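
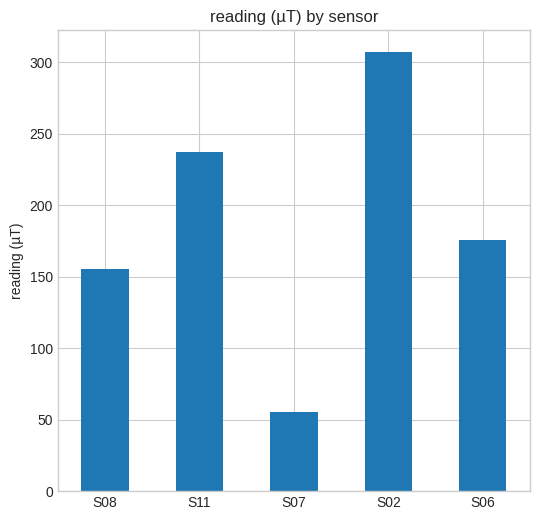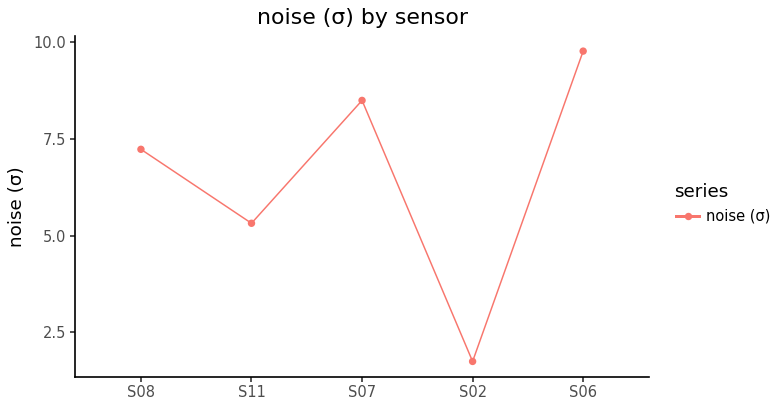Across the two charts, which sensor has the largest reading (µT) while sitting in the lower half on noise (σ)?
S02

Chart 2 median noise (σ) ≈ 7; below-median sensors: S11, S02. Among those, S02 has the highest reading (µT) (≈ 300).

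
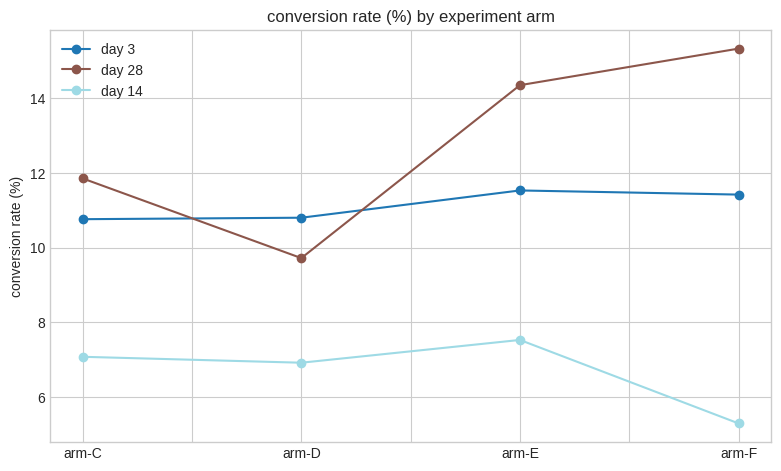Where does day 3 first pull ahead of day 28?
arm-C: day 3 ≈ 11 vs day 28 ≈ 12 (not yet); arm-D: day 3 ≈ 11 vs day 28 ≈ 10 (first crossover).

arm-D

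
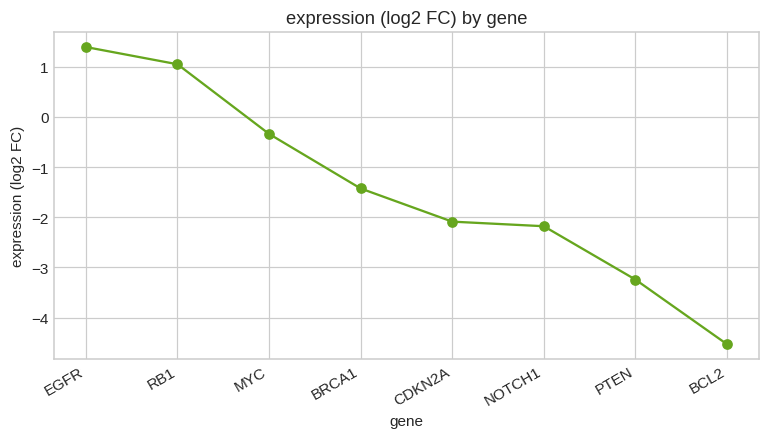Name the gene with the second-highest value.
RB1

Top 3: EGFR ≈ 1.5, RB1 ≈ 1.0, MYC ≈ -0.5.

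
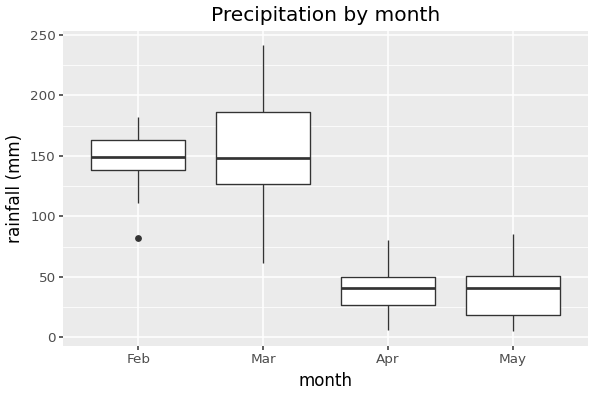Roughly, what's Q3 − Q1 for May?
≈ 30

Q3 ≈ 50, Q1 ≈ 20; IQR ≈ 30.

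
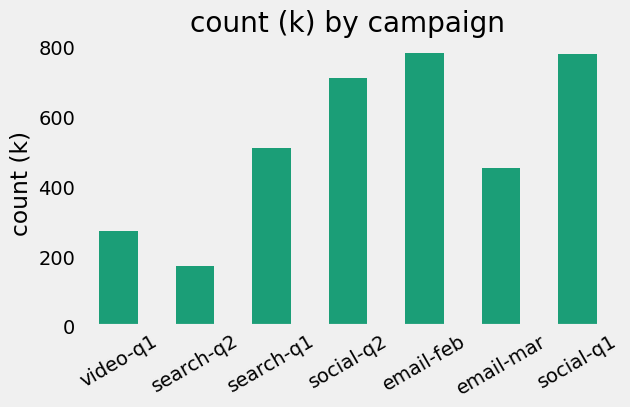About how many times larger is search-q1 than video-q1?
search-q1 ≈ 500, video-q1 ≈ 300; 500/300 ≈ 1.67.

≈ 1.67×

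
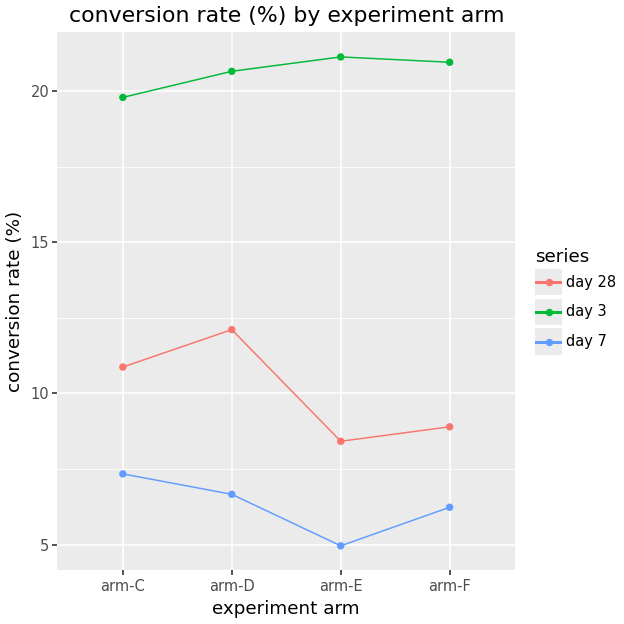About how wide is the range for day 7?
≈ 4

Max arm-C ≈ 8, min arm-E ≈ 4; range ≈ 4.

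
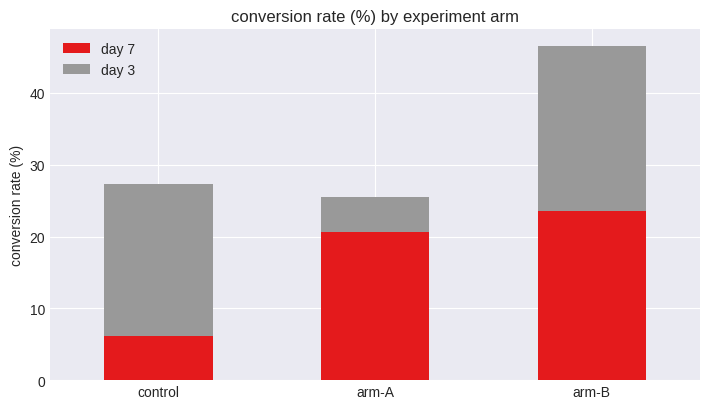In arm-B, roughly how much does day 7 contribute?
day 7 top ≈ 25, bottom ≈ 0; segment ≈ 25.

≈ 25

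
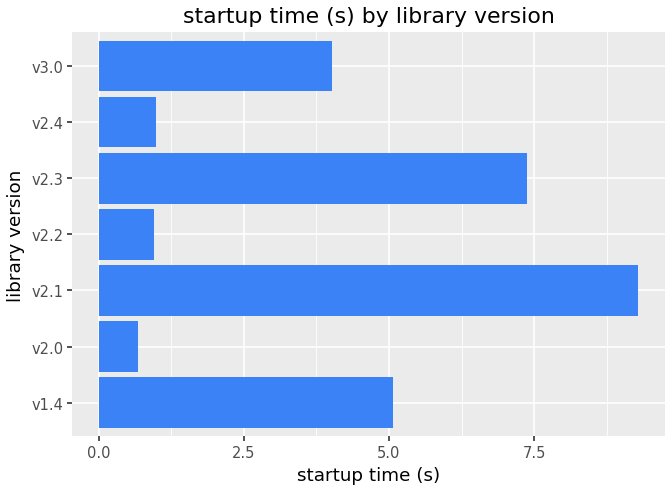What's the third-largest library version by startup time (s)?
v1.4

Top 4: v2.1 ≈ 9, v2.3 ≈ 7, v1.4 ≈ 5, v3.0 ≈ 4.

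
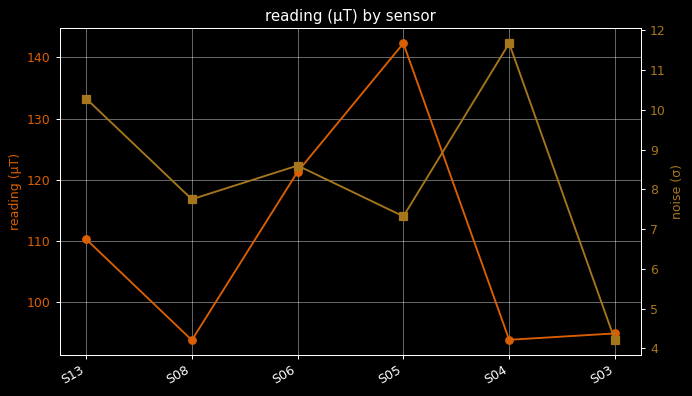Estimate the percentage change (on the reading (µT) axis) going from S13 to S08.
S13 ≈ 110, S08 ≈ 95; (95 − 110) / 110 ≈ -13.6%.

≈ -13.6%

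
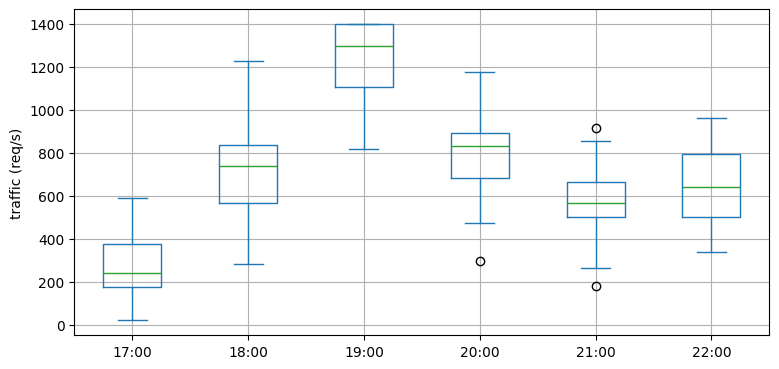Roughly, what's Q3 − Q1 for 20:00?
Q3 ≈ 900, Q1 ≈ 700; IQR ≈ 200.

≈ 200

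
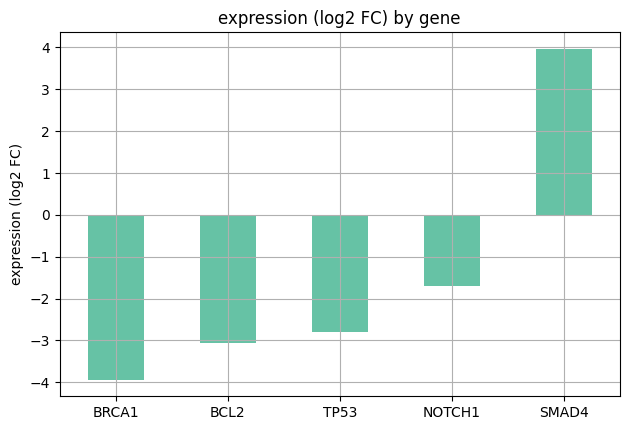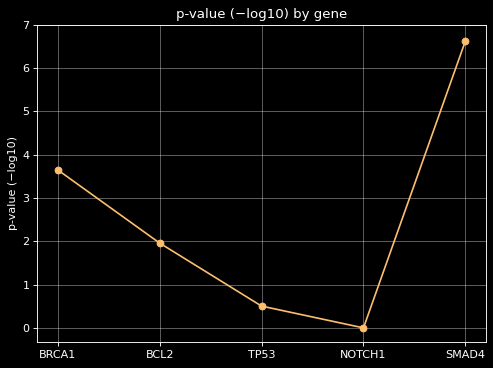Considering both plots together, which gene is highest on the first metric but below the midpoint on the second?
Chart 2 median p-value (−log10) ≈ 2; below-median genes: TP53, NOTCH1. Among those, NOTCH1 has the highest expression (log2 FC) (≈ -1.5).

NOTCH1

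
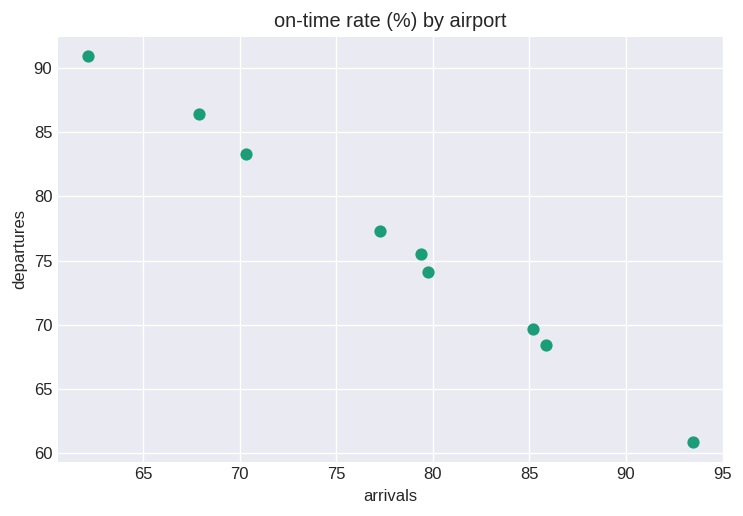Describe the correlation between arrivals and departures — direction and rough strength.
Points are negatively correlated; strong (|r| ≈ 1.0).

negative, strong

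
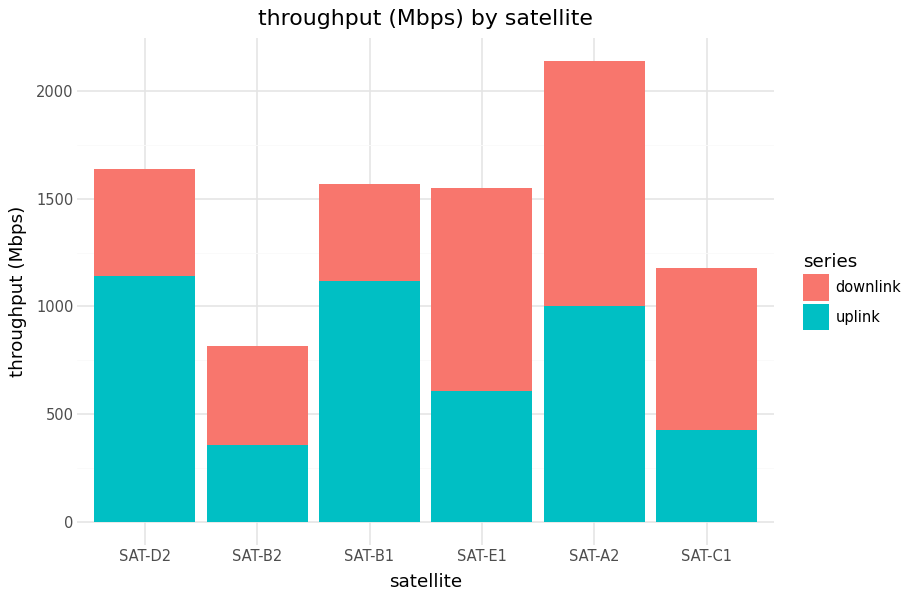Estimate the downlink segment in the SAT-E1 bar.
downlink top ≈ 1600, bottom ≈ 600; segment ≈ 1000.

≈ 1000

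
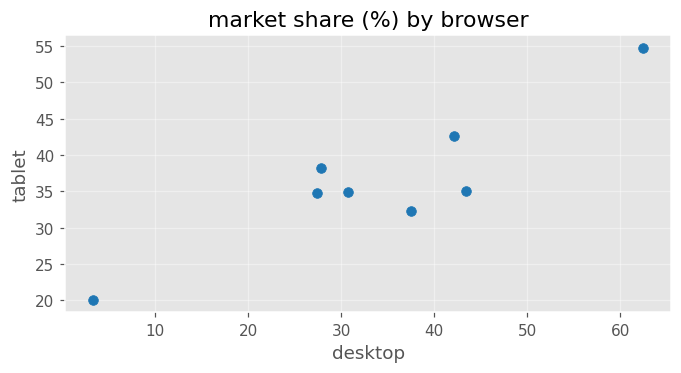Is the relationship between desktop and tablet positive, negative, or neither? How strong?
positive, strong

Points are positively correlated; strong (|r| ≈ 0.9).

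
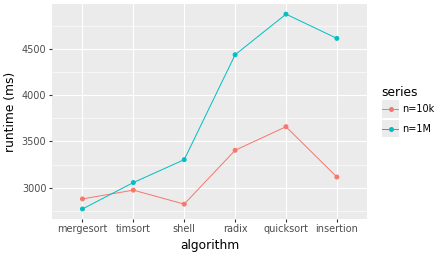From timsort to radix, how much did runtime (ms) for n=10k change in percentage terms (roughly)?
timsort ≈ 3000, radix ≈ 3400; (3400 − 3000) / 3000 ≈ +13.3%.

≈ +13.3%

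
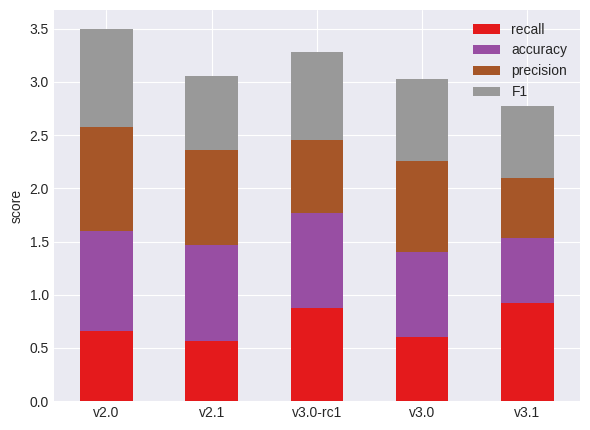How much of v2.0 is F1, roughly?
≈ 1.0

F1 top ≈ 3.5, bottom ≈ 2.5; segment ≈ 1.0.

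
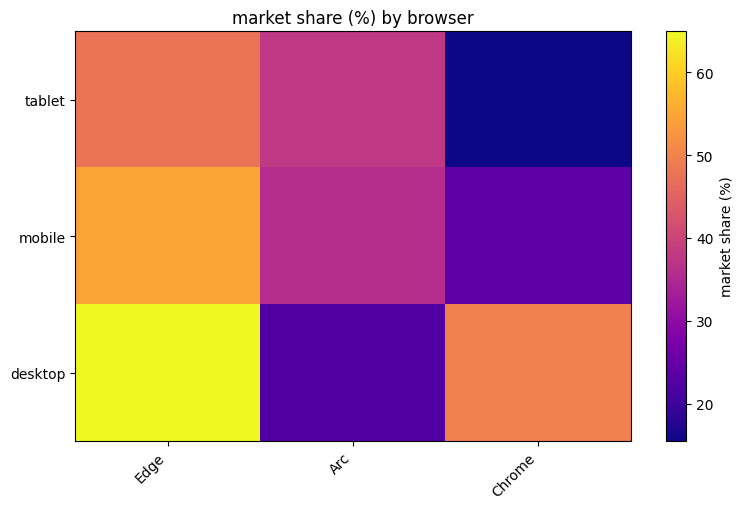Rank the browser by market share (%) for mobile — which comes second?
Top 3 for mobile: Edge ≈ 55, Arc ≈ 35, Chrome ≈ 25.

Arc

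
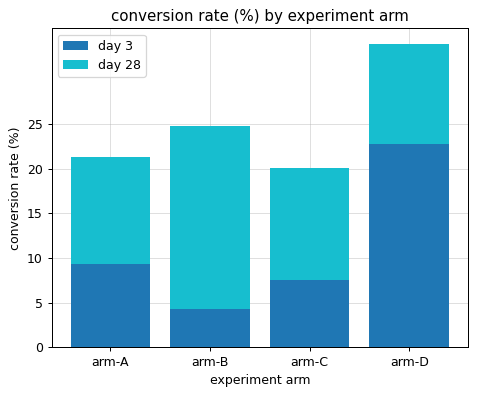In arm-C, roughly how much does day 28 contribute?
≈ 10

day 28 top ≈ 20, bottom ≈ 10; segment ≈ 10.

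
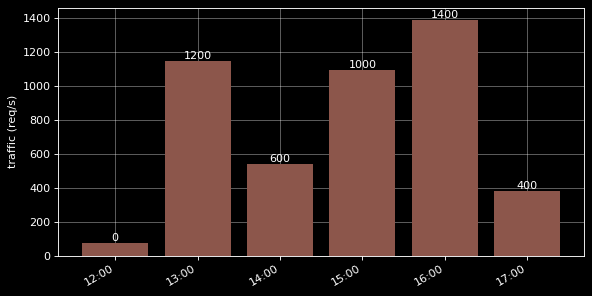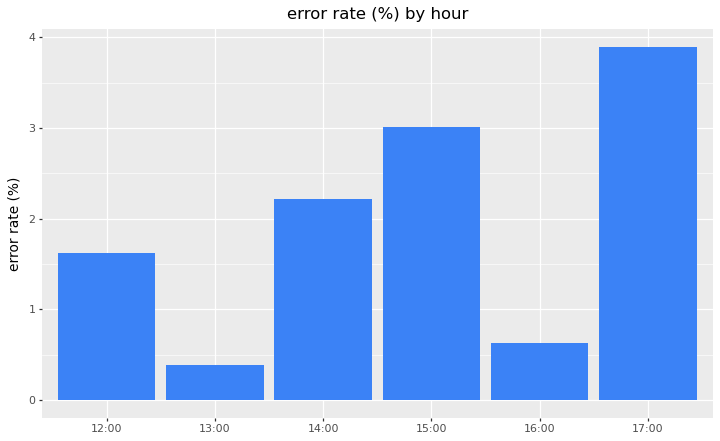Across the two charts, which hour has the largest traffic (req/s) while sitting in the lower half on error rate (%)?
Chart 2 median error rate (%) ≈ 2; below-median hours: 12:00, 13:00, 16:00. Among those, 16:00 has the highest traffic (req/s) (≈ 1400).

16:00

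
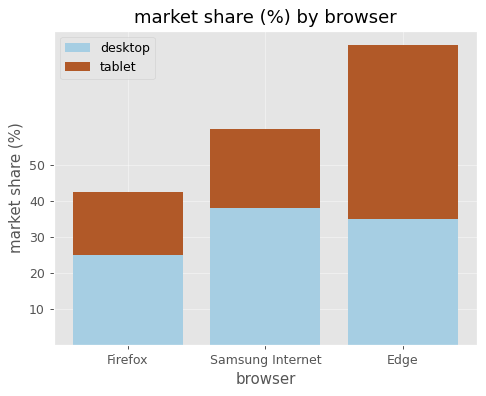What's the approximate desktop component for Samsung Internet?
desktop top ≈ 40, bottom ≈ 0; segment ≈ 40.

≈ 40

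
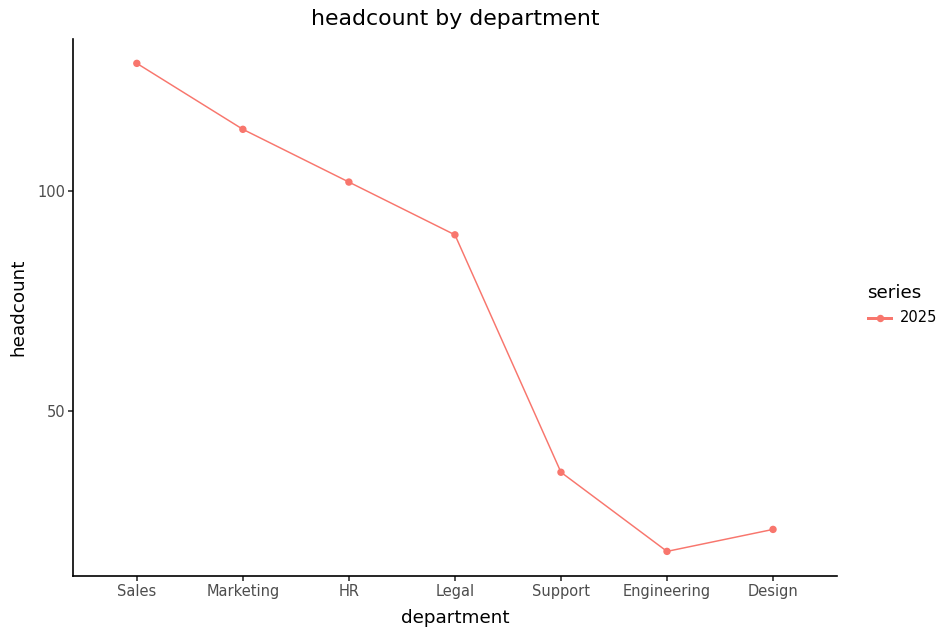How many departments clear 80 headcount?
Above 80: Sales, Marketing, HR, Legal.

4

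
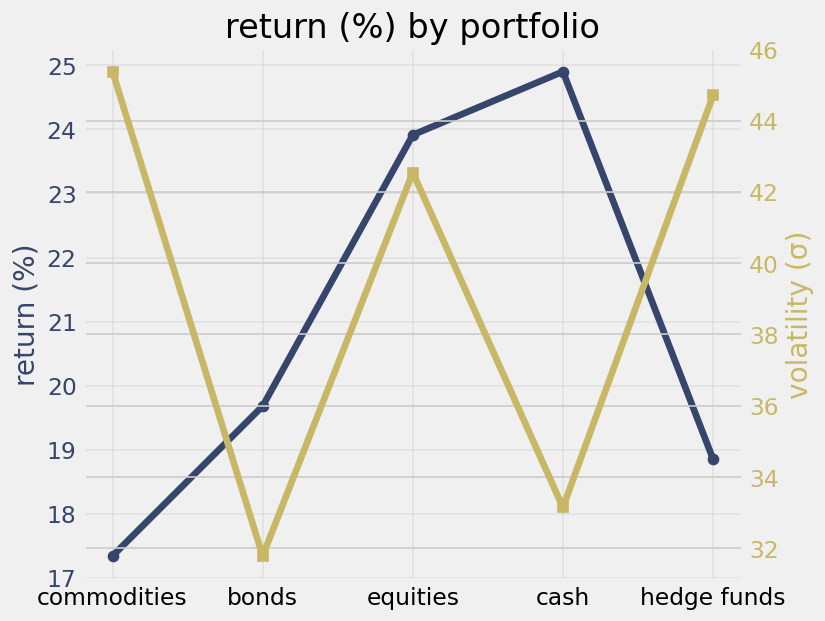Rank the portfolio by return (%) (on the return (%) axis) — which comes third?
bonds

Top 4 (on the return (%) axis): cash ≈ 25, equities ≈ 24, bonds ≈ 20, hedge funds ≈ 19.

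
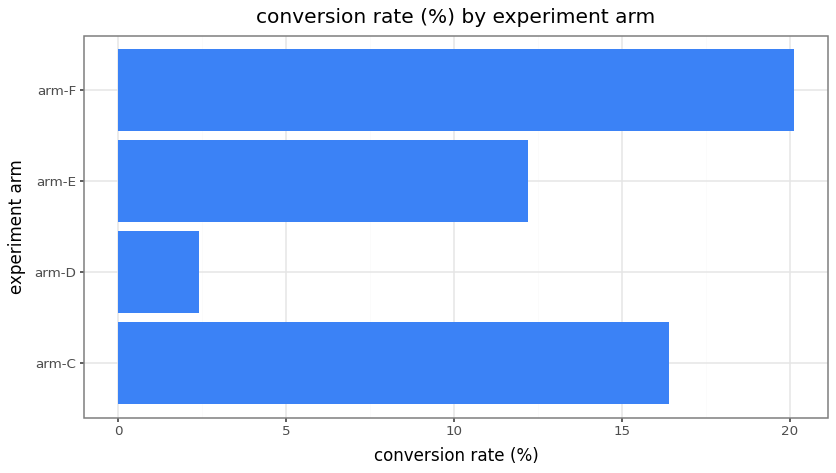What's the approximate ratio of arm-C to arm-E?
≈ 1.33×

arm-C ≈ 16, arm-E ≈ 12; 16/12 ≈ 1.33.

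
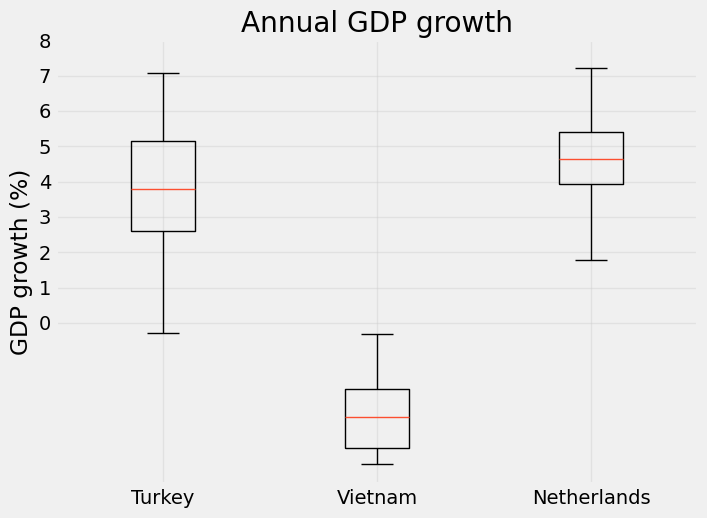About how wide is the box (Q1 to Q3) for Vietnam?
≈ 2

Q3 ≈ -2, Q1 ≈ -4; IQR ≈ 2.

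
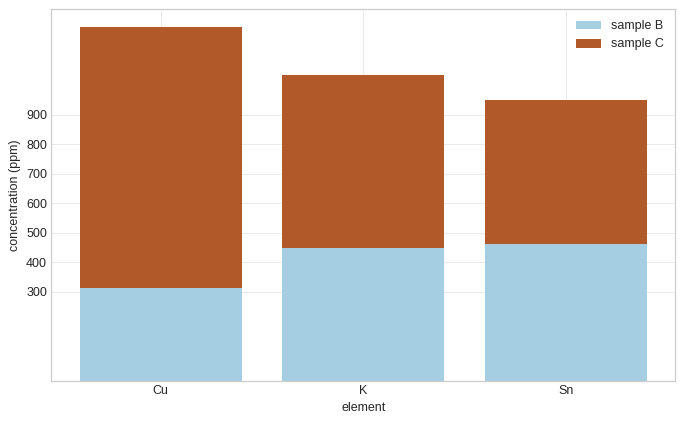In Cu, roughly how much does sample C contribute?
sample C top ≈ 1200, bottom ≈ 300; segment ≈ 900.

≈ 900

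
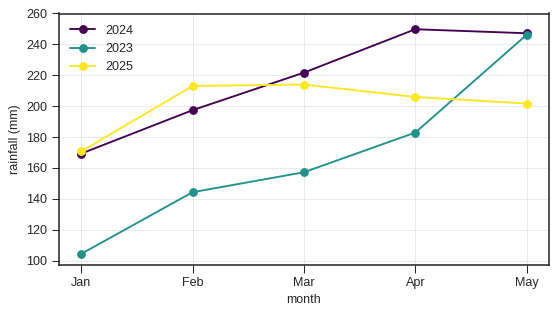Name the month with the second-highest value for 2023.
Apr

Top 3 for 2023: May ≈ 240, Apr ≈ 180, Mar ≈ 160.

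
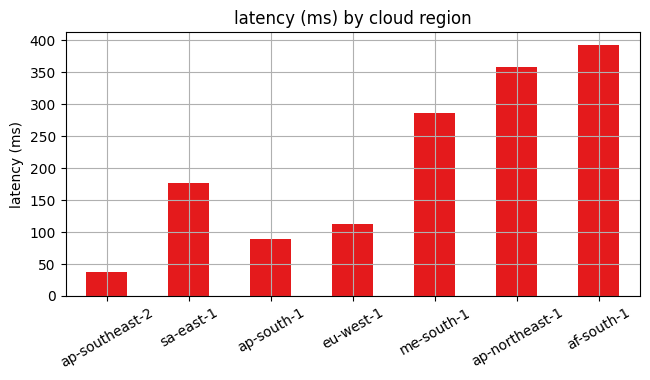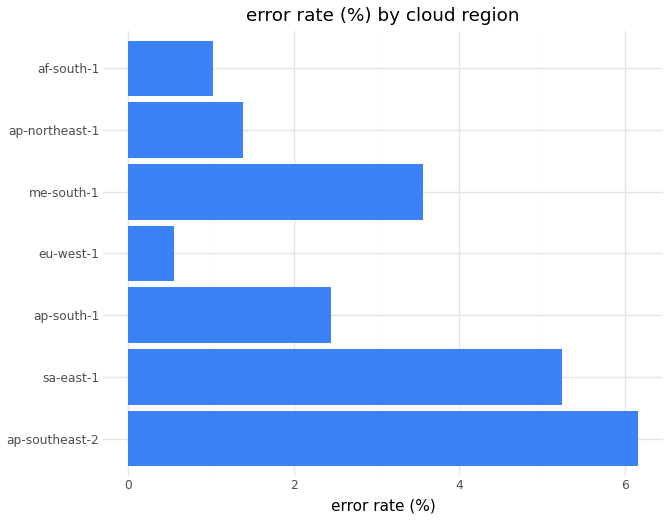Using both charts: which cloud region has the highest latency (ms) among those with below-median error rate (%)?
af-south-1

Chart 2 median error rate (%) ≈ 2; below-median cloud regions: eu-west-1, ap-northeast-1, af-south-1. Among those, af-south-1 has the highest latency (ms) (≈ 400).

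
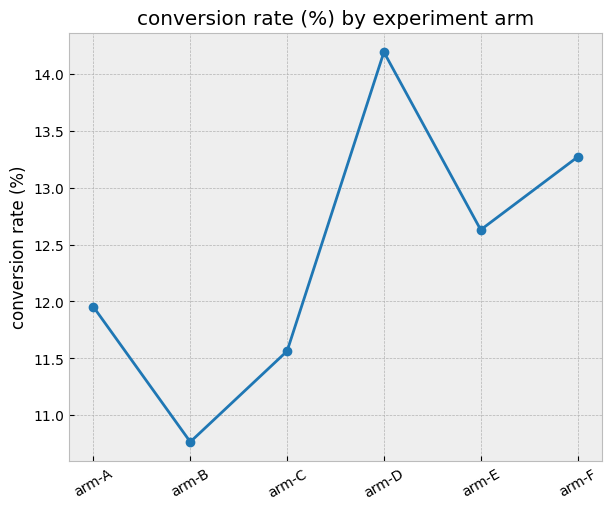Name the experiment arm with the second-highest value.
Top 3: arm-D ≈ 14.0, arm-F ≈ 13.5, arm-E ≈ 12.5.

arm-F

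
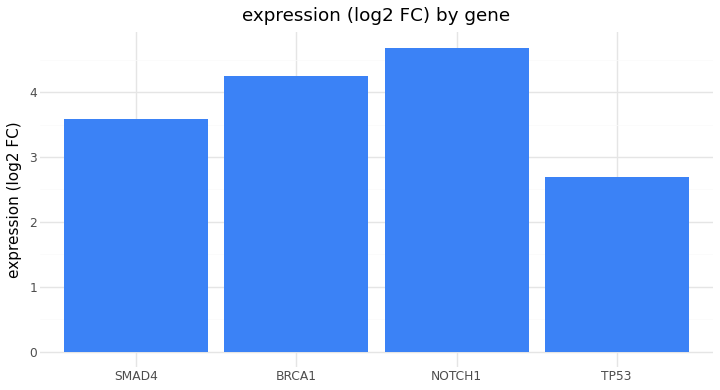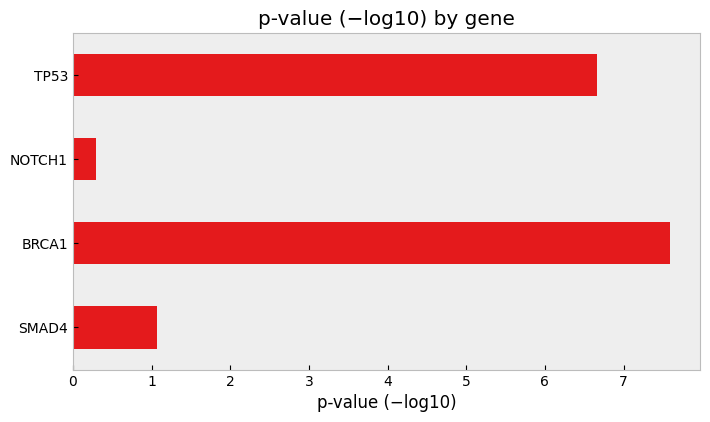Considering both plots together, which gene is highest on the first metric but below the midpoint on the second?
Chart 2 median p-value (−log10) ≈ 4; below-median genes: SMAD4, NOTCH1. Among those, NOTCH1 has the highest expression (log2 FC) (≈ 4.5).

NOTCH1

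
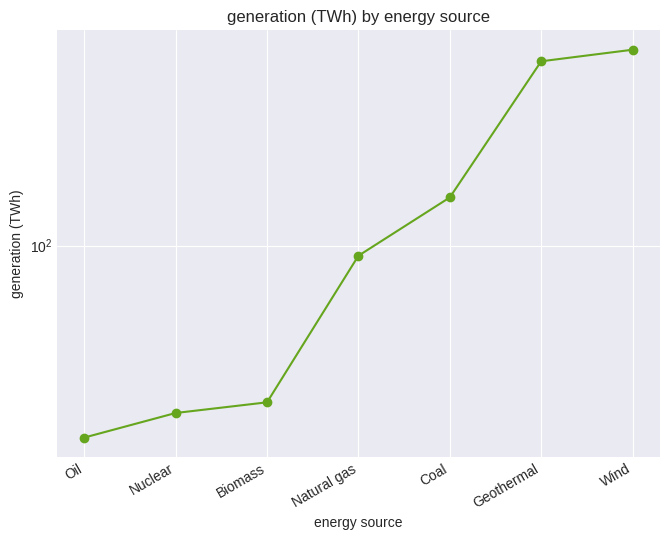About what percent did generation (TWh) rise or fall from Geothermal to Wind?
≈ +8.3%

Geothermal ≈ 300, Wind ≈ 325; (325 − 300) / 300 ≈ +8.3%.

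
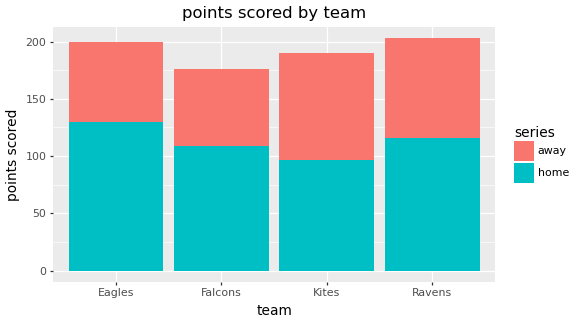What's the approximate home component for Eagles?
home top ≈ 120, bottom ≈ 0; segment ≈ 120.

≈ 120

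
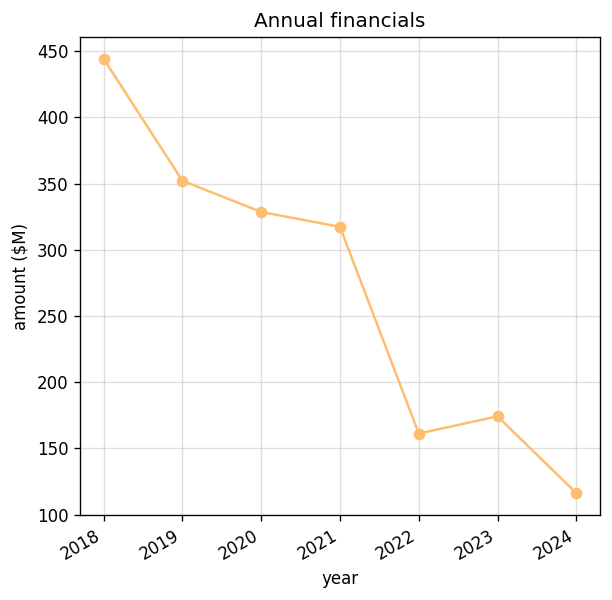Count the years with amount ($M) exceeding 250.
4

Above 250: 2018, 2019, 2020, 2021.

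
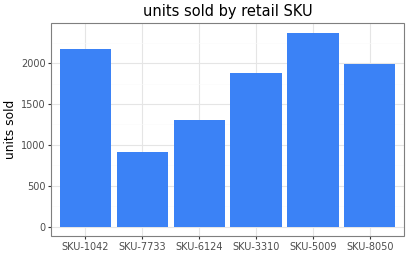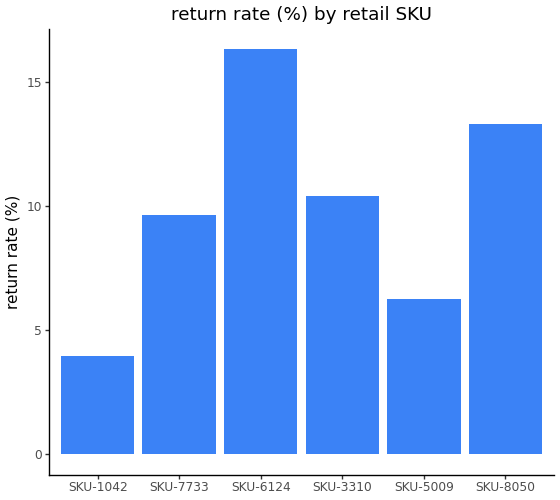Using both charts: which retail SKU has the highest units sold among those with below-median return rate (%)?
Chart 2 median return rate (%) ≈ 10; below-median retail SKUs: SKU-1042, SKU-7733, SKU-5009. Among those, SKU-5009 has the highest units sold (≈ 2500).

SKU-5009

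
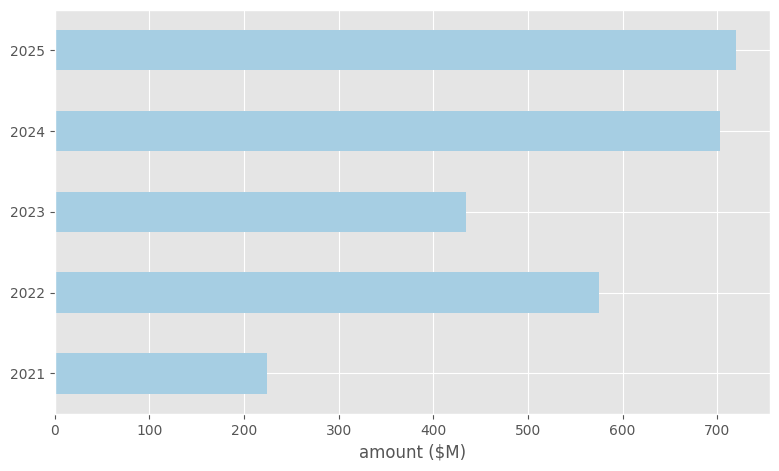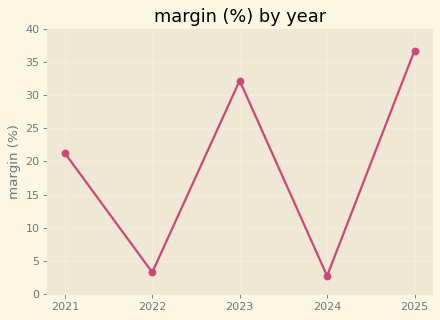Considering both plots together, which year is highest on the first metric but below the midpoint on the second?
2024

Chart 2 median margin (%) ≈ 20; below-median years: 2022, 2024. Among those, 2024 has the highest amount ($M) (≈ 700).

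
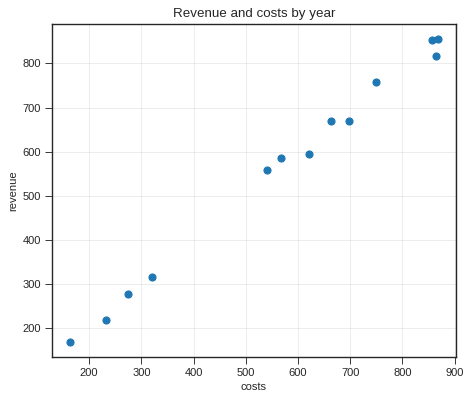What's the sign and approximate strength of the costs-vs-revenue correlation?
positive, strong

Points are positively correlated; strong (|r| ≈ 1.0).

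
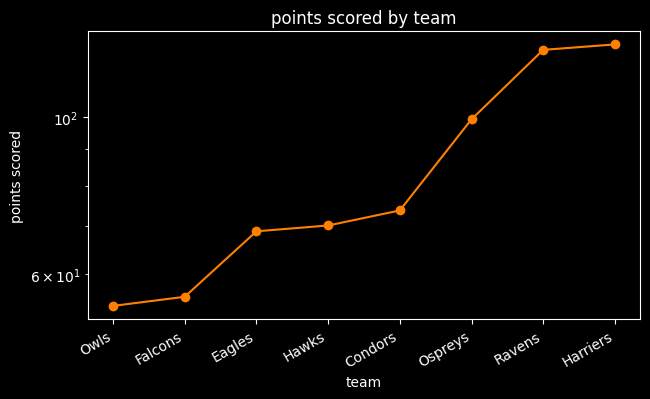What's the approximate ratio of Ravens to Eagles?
Ravens ≈ 120, Eagles ≈ 70; 120/70 ≈ 1.71.

≈ 1.71×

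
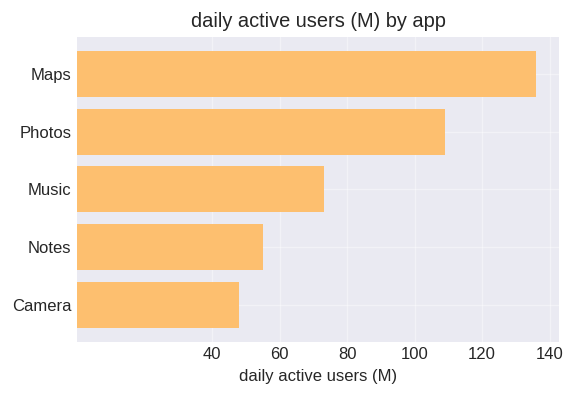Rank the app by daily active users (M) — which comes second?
Top 3: Maps ≈ 140, Photos ≈ 100, Music ≈ 80.

Photos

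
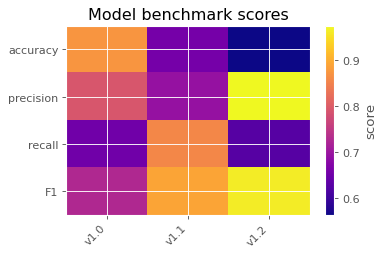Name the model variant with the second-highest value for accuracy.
Top 3 for accuracy: v1.0 ≈ 0.85, v1.1 ≈ 0.65, v1.2 ≈ 0.55.

v1.1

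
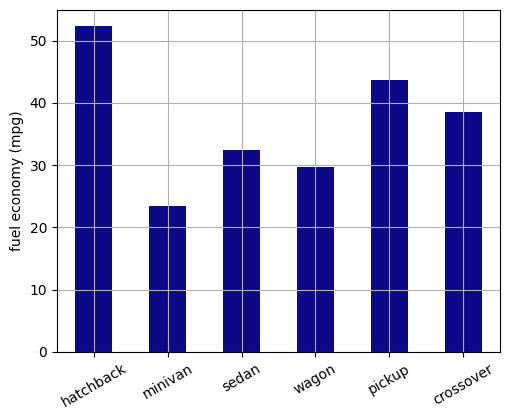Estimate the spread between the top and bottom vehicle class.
≈ 25

Max hatchback ≈ 50, min minivan ≈ 25; range ≈ 25.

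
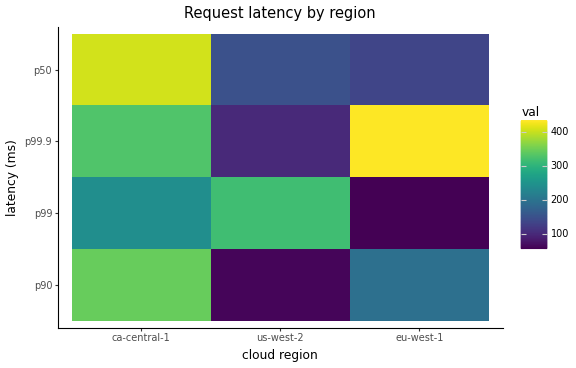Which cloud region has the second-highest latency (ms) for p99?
Top 3 for p99: us-west-2 ≈ 300, ca-central-1 ≈ 250, eu-west-1 ≈ 50.

ca-central-1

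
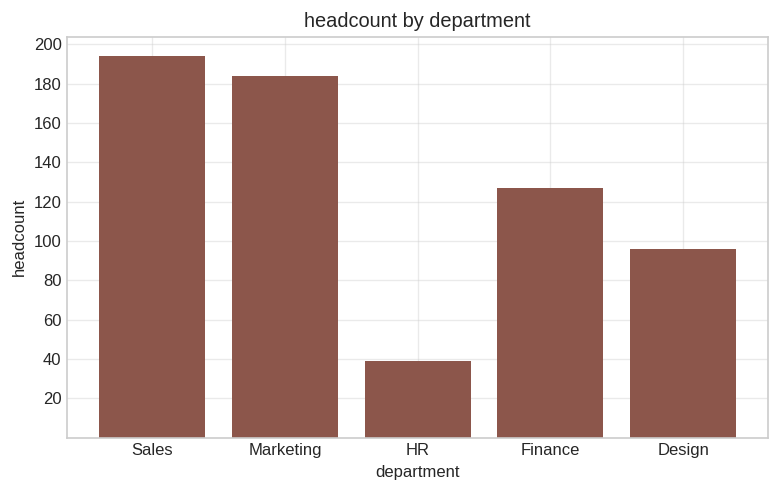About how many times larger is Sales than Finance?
≈ 1.67×

Sales ≈ 200, Finance ≈ 120; 200/120 ≈ 1.67.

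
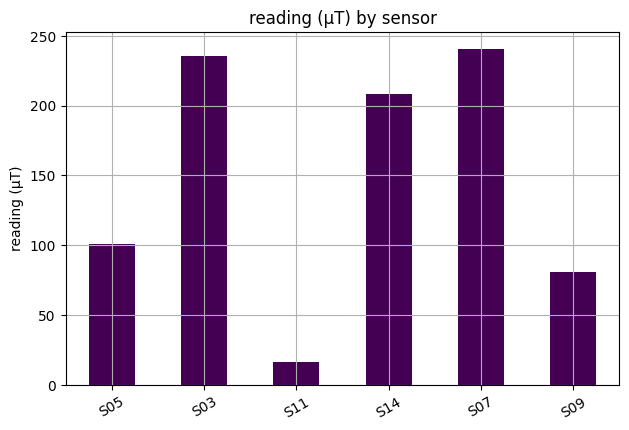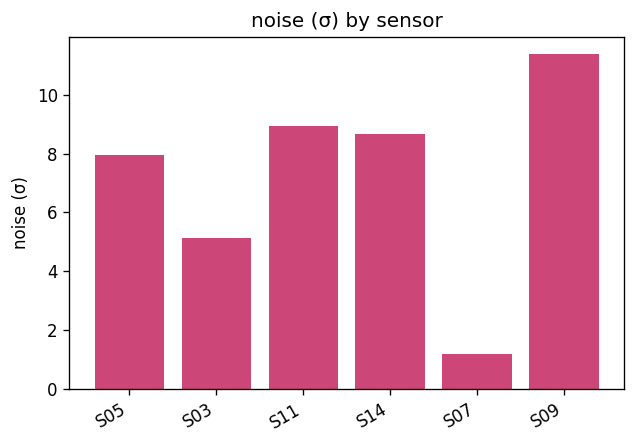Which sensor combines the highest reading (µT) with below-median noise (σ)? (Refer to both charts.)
Chart 2 median noise (σ) ≈ 8; below-median sensors: S05, S03, S07. Among those, S07 has the highest reading (µT) (≈ 250).

S07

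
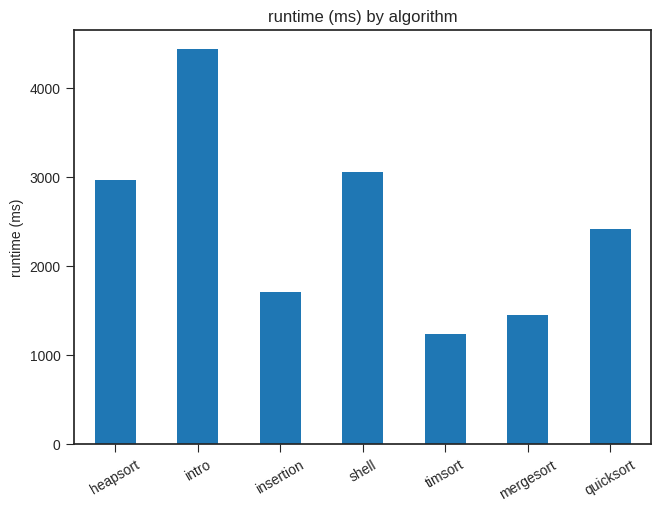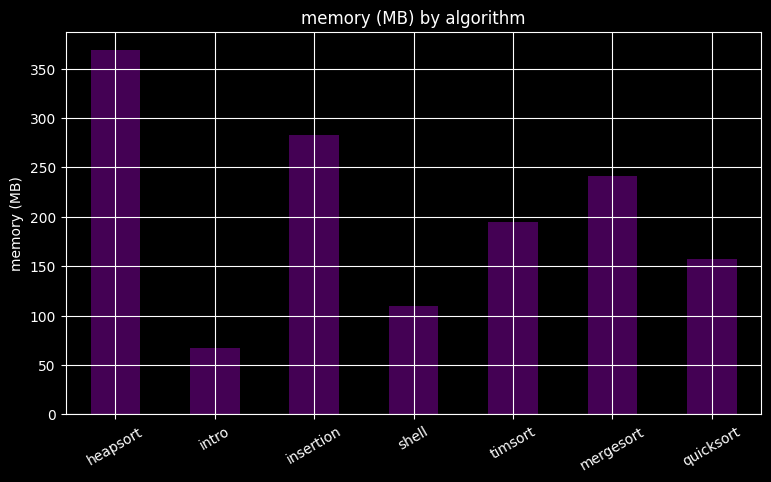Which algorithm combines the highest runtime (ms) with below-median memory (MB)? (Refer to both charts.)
intro

Chart 2 median memory (MB) ≈ 200; below-median algorithms: intro, shell, quicksort. Among those, intro has the highest runtime (ms) (≈ 4500).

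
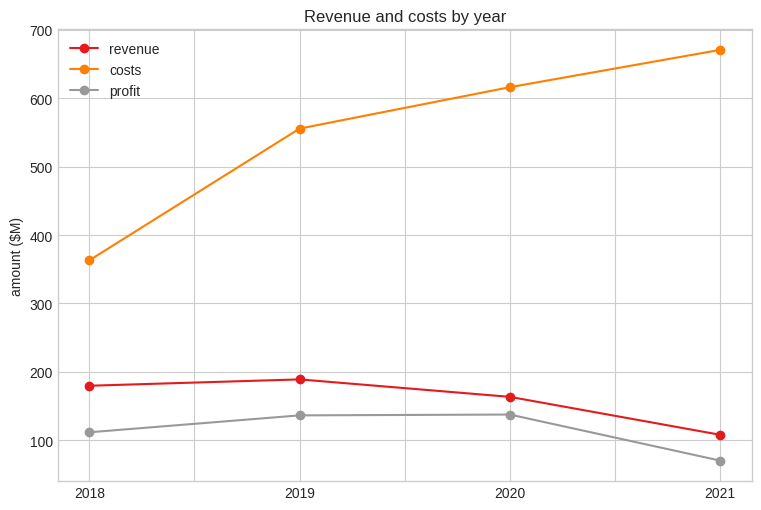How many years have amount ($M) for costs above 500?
Above 500: 2019, 2020, 2021.

3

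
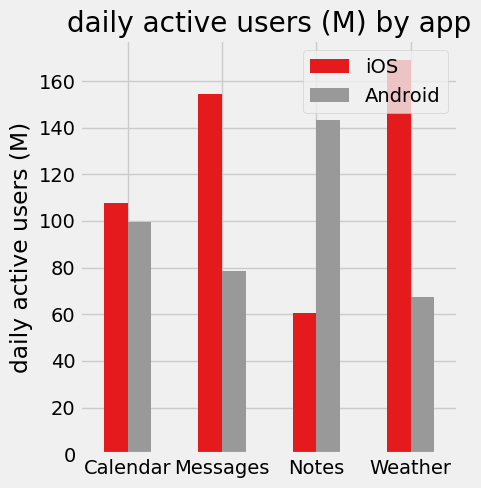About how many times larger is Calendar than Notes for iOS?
≈ 1.67×

Calendar ≈ 100, Notes ≈ 60; 100/60 ≈ 1.67.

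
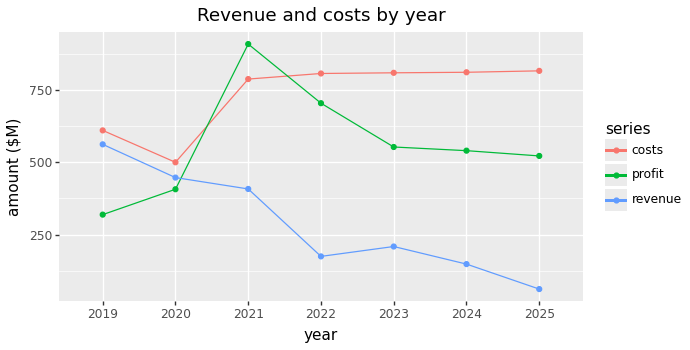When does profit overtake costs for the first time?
2020: profit ≈ 400 vs costs ≈ 500 (not yet); 2021: profit ≈ 900 vs costs ≈ 800 (first crossover).

2021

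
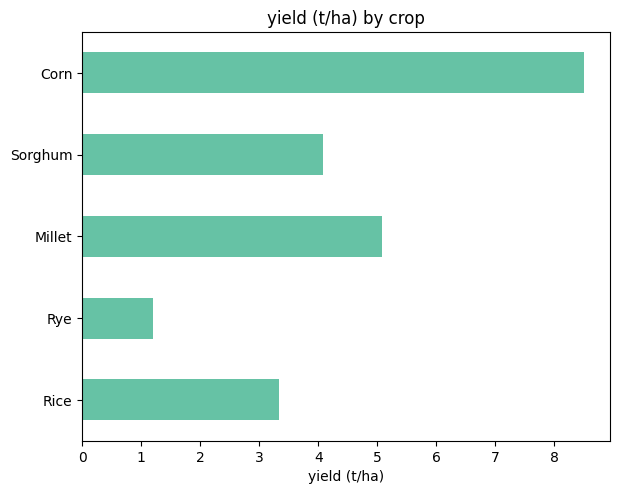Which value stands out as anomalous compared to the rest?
Corn

Corn ≈ 9; the rest sit between ≈ 1 and ≈ 5.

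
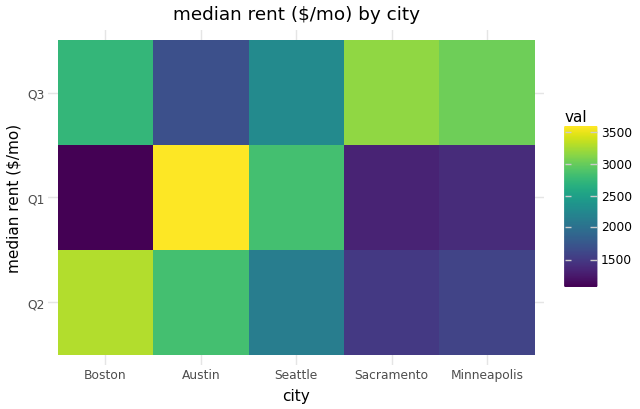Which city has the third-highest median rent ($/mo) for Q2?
Seattle

Top 4 for Q2: Boston ≈ 3500, Austin ≈ 3000, Seattle ≈ 2000, Minneapolis ≈ 1500.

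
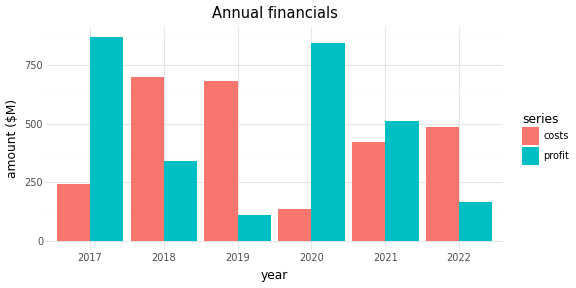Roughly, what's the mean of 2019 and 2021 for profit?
(100 + 500) / 2 ≈ 300.

≈ 300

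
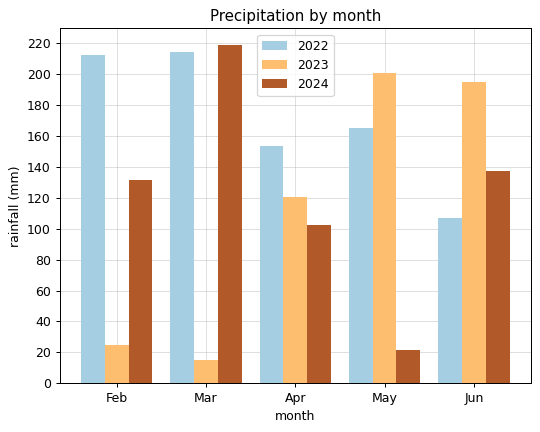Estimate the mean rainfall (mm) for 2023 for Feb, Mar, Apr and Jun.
≈ 90

(20 + 20 + 120 + 200) / 4 ≈ 90.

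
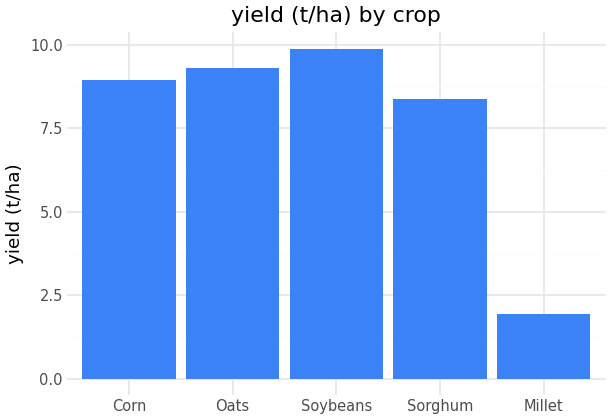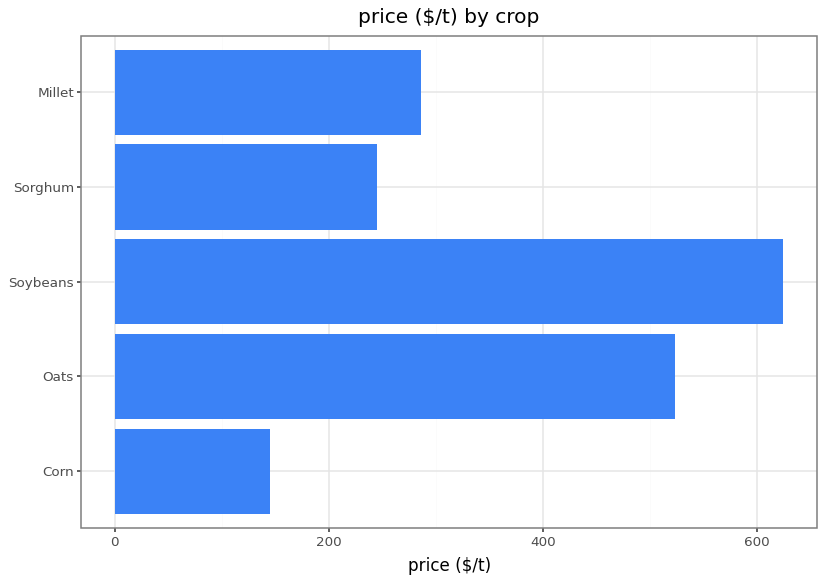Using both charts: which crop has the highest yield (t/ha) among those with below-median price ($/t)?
Corn

Chart 2 median price ($/t) ≈ 300; below-median crops: Corn, Sorghum. Among those, Corn has the highest yield (t/ha) (≈ 9).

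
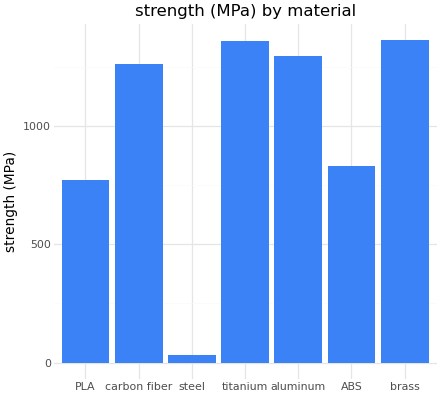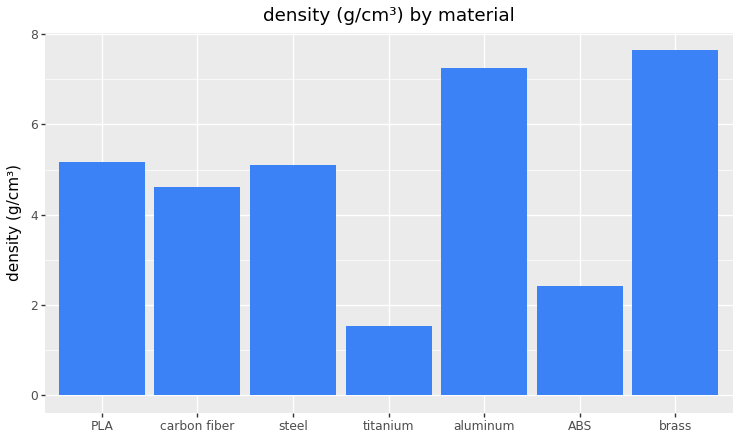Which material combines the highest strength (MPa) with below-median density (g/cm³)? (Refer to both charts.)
Chart 2 median density (g/cm³) ≈ 5; below-median materials: carbon fiber, titanium, ABS. Among those, titanium has the highest strength (MPa) (≈ 1400).

titanium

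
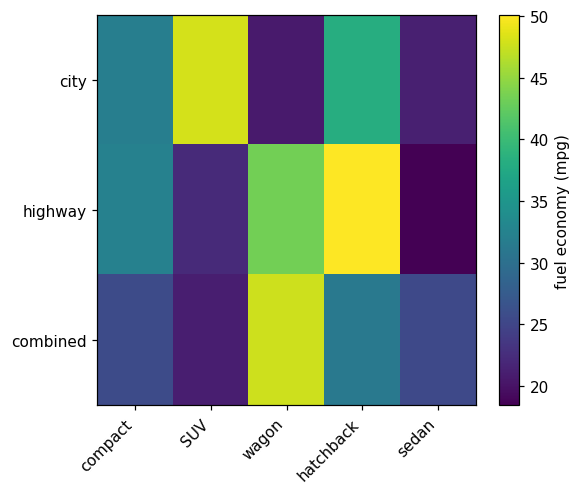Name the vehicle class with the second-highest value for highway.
Top 3 for highway: hatchback ≈ 50, wagon ≈ 45, compact ≈ 30.

wagon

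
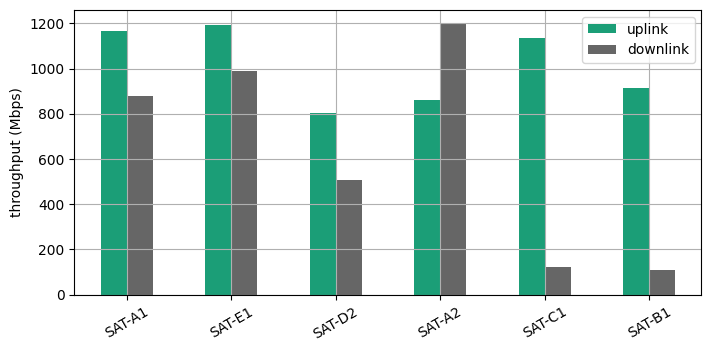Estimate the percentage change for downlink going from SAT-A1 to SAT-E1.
≈ +11.1%

SAT-A1 ≈ 900, SAT-E1 ≈ 1000; (1000 − 900) / 900 ≈ +11.1%.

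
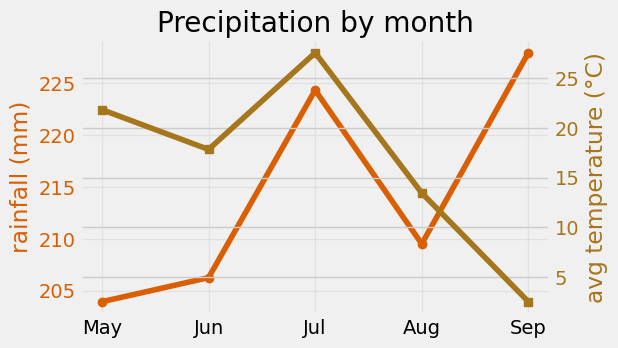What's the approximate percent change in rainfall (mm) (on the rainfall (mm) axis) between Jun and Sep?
Jun ≈ 206, Sep ≈ 228; (228 − 206) / 206 ≈ +10.7%.

≈ +10.7%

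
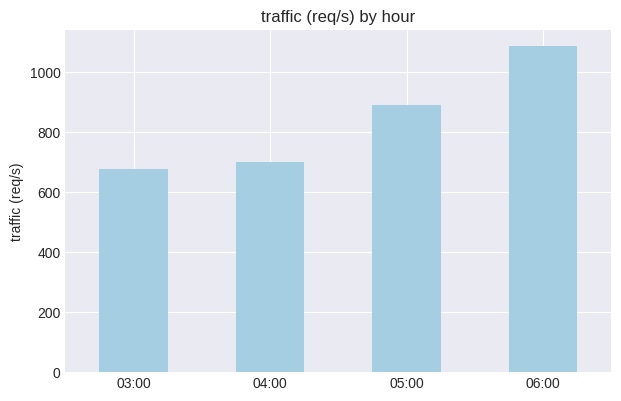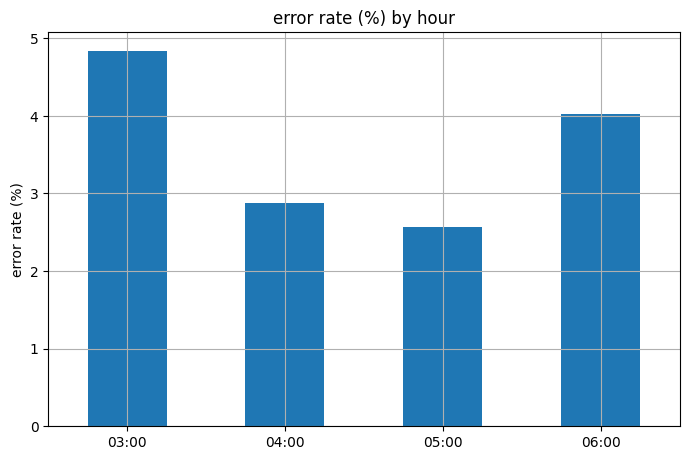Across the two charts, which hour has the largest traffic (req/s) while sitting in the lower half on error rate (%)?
Chart 2 median error rate (%) ≈ 3.5; below-median hours: 04:00, 05:00. Among those, 05:00 has the highest traffic (req/s) (≈ 900).

05:00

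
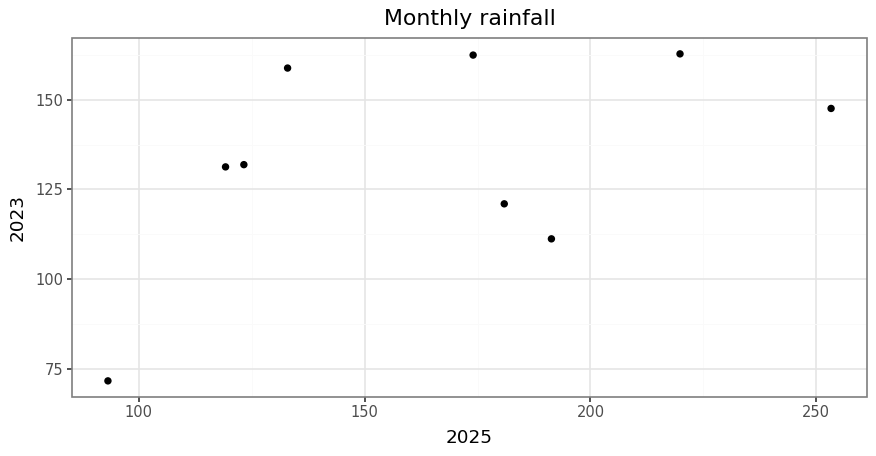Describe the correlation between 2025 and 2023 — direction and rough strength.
positive, moderate

Points are positively correlated; moderate (|r| ≈ 0.5).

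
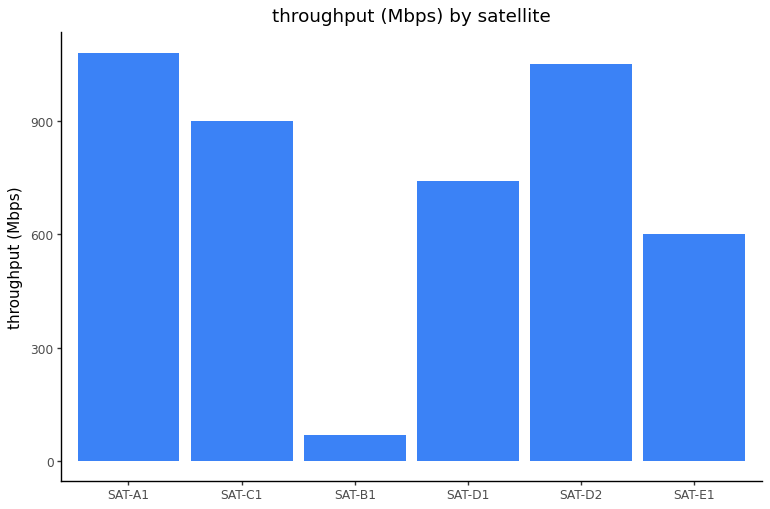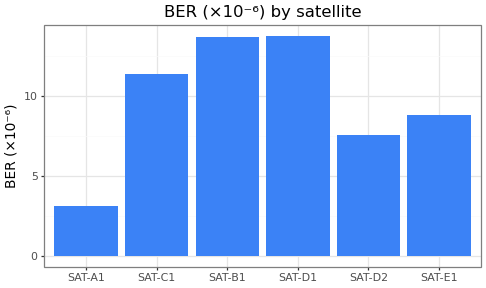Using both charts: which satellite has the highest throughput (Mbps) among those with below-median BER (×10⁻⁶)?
Chart 2 median BER (×10⁻⁶) ≈ 10; below-median satellites: SAT-A1, SAT-D2, SAT-E1. Among those, SAT-A1 has the highest throughput (Mbps) (≈ 1100).

SAT-A1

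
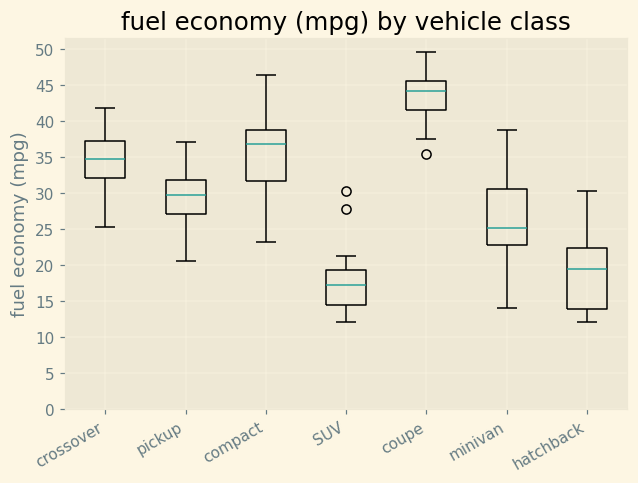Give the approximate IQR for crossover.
≈ 5

Q3 ≈ 35, Q1 ≈ 30; IQR ≈ 5.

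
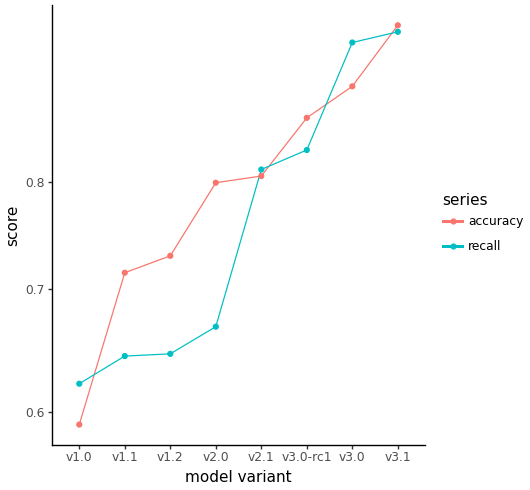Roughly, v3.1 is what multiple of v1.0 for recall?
v3.1 ≈ 0.95, v1.0 ≈ 0.60; 0.95/0.60 ≈ 1.58.

≈ 1.58×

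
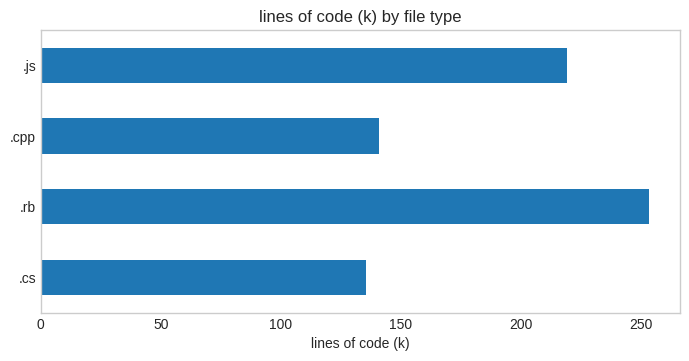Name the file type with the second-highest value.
Top 3: .rb ≈ 250, .js ≈ 225, .cpp ≈ 150.

.js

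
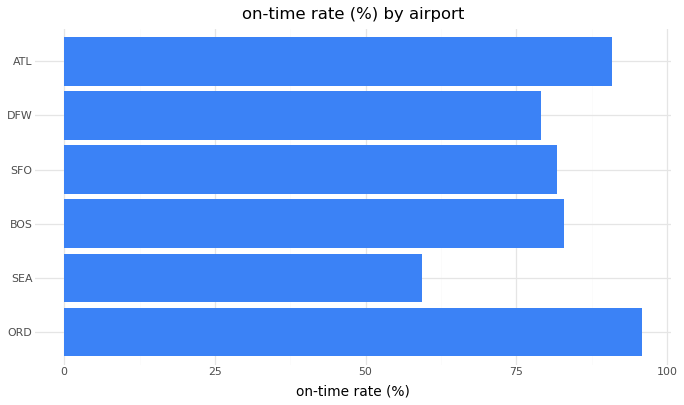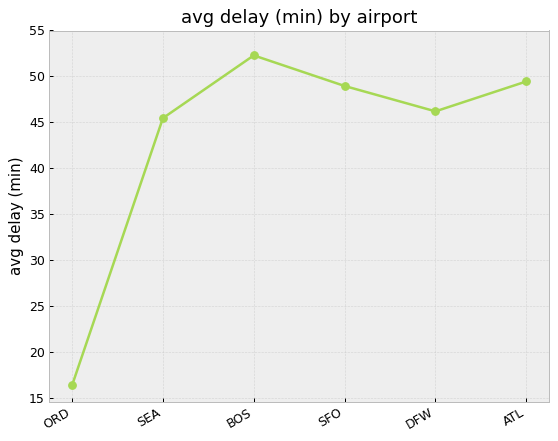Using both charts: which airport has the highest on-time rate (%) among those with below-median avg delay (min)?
Chart 2 median avg delay (min) ≈ 50; below-median airports: ORD, SEA, DFW. Among those, ORD has the highest on-time rate (%) (≈ 100).

ORD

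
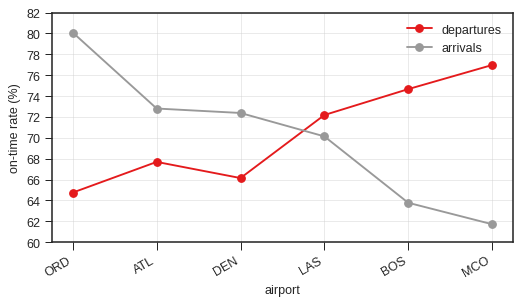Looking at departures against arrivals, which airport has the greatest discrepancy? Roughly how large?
ORD, ≈ 16 %

ORD: departures ≈ 64, arrivals ≈ 80 → gap ≈ 16. Next-largest (MCO) is only ≈ 14.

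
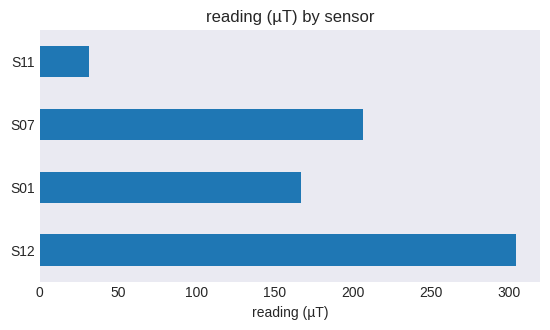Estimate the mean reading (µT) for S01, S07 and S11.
(150 + 200 + 50) / 3 ≈ 133.

≈ 133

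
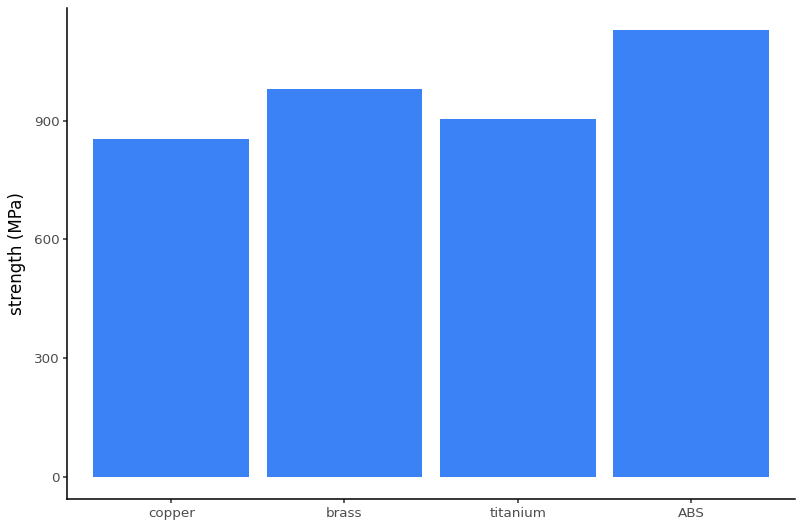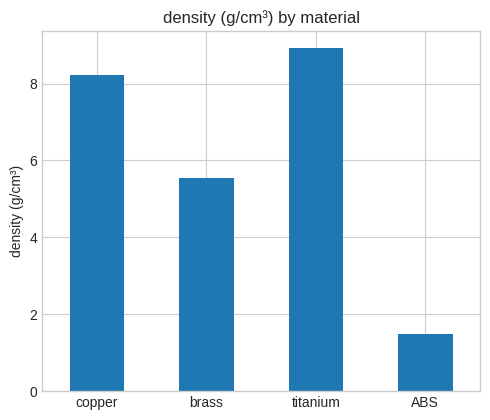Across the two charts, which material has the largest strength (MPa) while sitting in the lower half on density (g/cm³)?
ABS

Chart 2 median density (g/cm³) ≈ 7; below-median materials: brass, ABS. Among those, ABS has the highest strength (MPa) (≈ 1200).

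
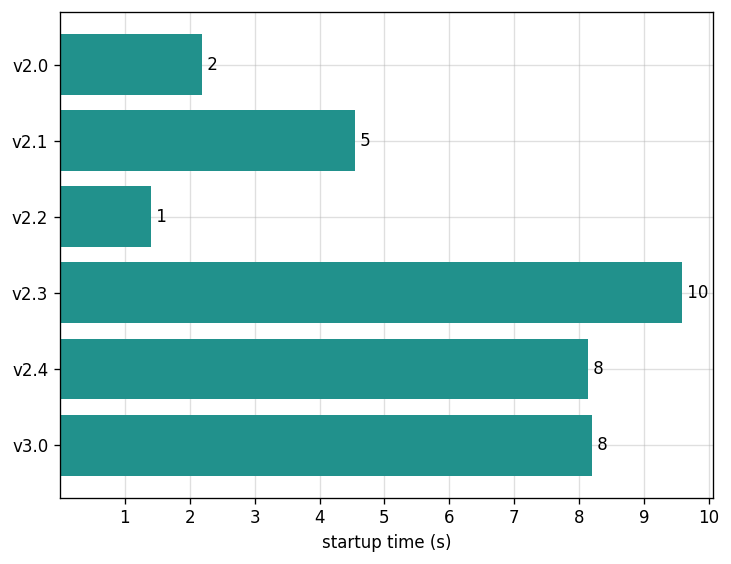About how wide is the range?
Max v2.3 ≈ 10, min v2.2 ≈ 1; range ≈ 9.

≈ 9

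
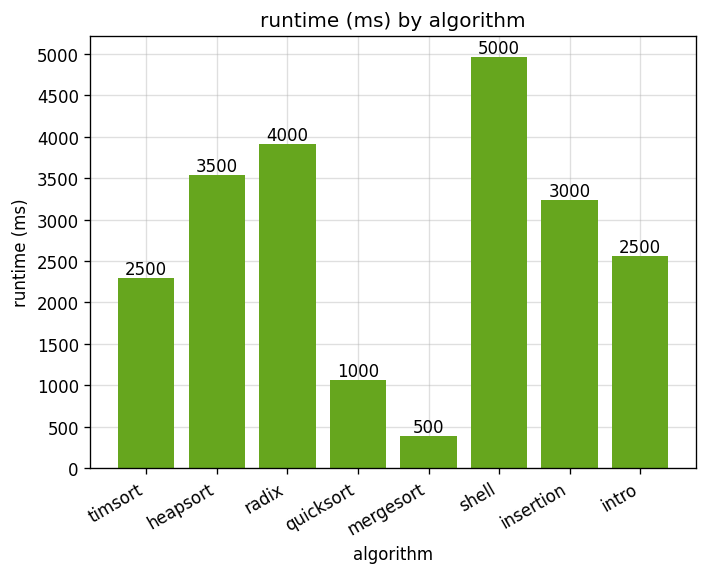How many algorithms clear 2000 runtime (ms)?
6

Above 2000: timsort, heapsort, radix, shell, insertion, intro.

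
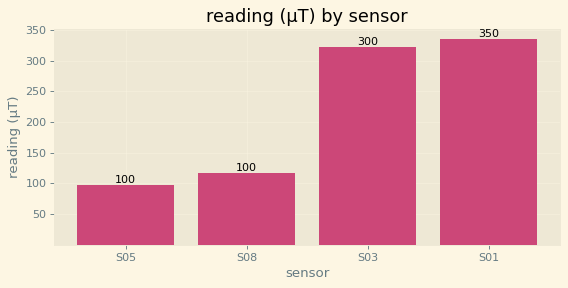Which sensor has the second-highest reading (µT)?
S03

Top 3: S01 ≈ 350, S03 ≈ 300, S08 ≈ 100.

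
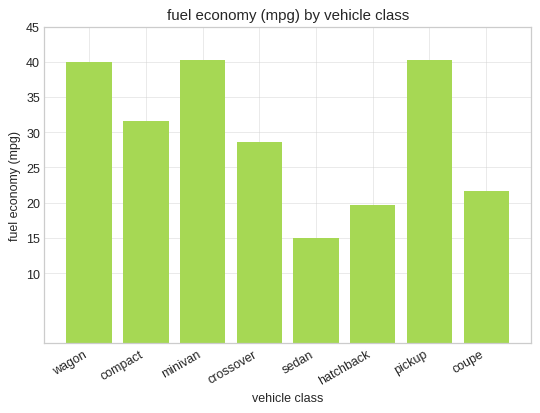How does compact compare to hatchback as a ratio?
compact ≈ 30, hatchback ≈ 20; 30/20 ≈ 1.5.

≈ 1.5×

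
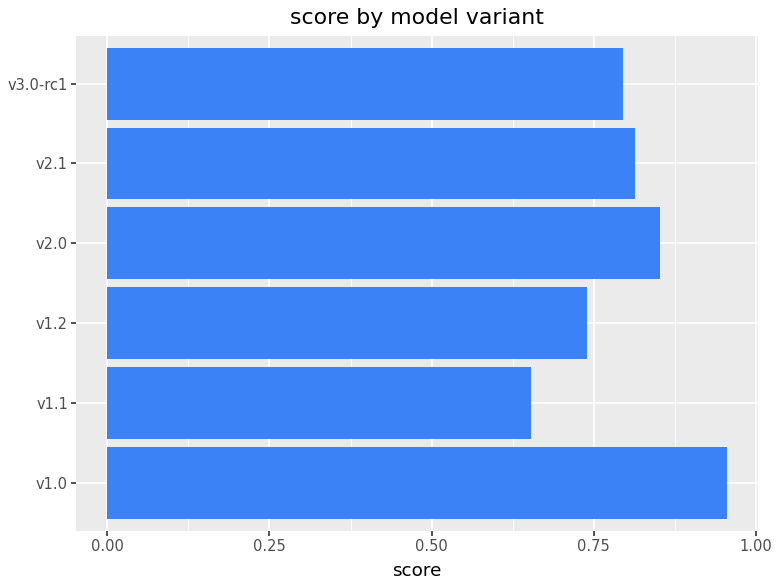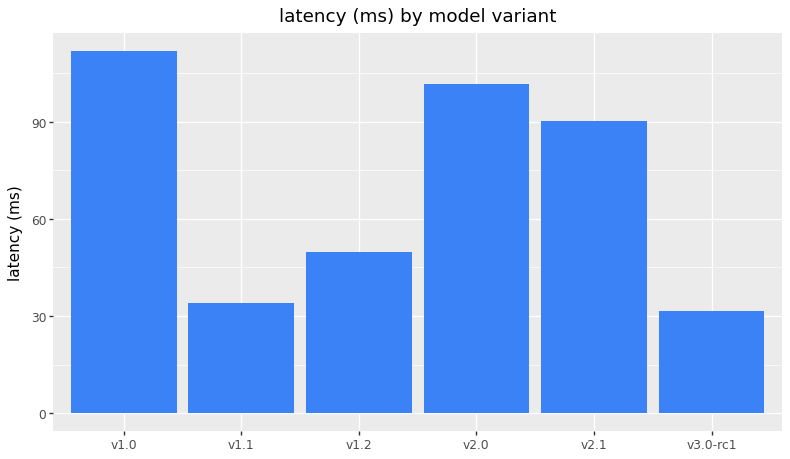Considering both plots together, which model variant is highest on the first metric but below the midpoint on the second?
Chart 2 median latency (ms) ≈ 80; below-median model variants: v1.1, v1.2, v3.0-rc1. Among those, v3.0-rc1 has the highest score (≈ 0.8).

v3.0-rc1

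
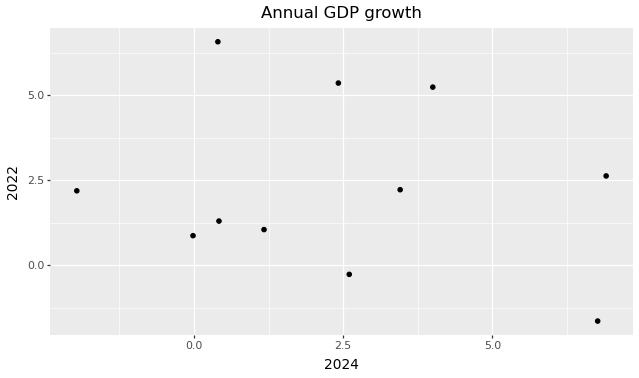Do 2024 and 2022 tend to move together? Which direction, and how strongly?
Points are roughly uncorrelated; weak (|r| ≈ 0.2).

no clear correlation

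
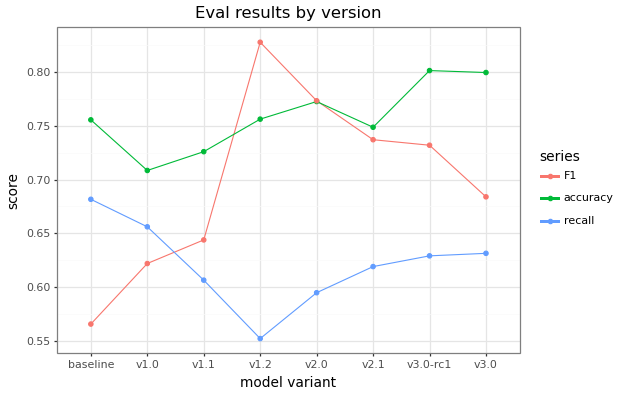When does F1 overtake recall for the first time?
v1.1

v1.0: F1 ≈ 0.60 vs recall ≈ 0.65 (not yet); v1.1: F1 ≈ 0.65 vs recall ≈ 0.60 (first crossover).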